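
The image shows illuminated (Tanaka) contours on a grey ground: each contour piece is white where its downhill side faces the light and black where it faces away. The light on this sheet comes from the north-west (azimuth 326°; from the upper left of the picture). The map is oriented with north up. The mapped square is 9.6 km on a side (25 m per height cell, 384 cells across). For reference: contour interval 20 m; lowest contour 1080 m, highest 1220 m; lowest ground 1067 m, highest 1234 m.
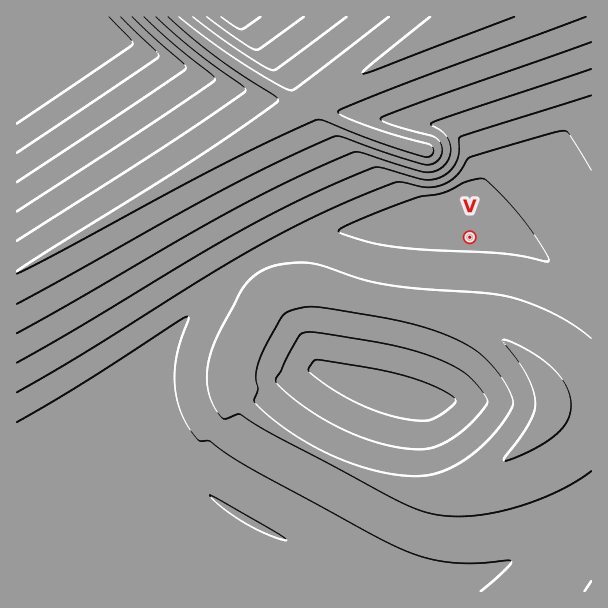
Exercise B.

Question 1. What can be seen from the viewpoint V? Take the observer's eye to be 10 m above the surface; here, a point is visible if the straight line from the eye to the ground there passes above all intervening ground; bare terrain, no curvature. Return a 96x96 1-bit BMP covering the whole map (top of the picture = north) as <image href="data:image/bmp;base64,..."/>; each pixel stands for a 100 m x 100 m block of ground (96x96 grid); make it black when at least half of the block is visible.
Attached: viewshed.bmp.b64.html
<image width="96" height="96" href="data:image/bmp;base64,Qk2+BAAAAAAAAD4AAAAoAAAAYAAAAGAAAAABAAEAAAAAAIAEAAATCwAAEwsAAAIAAAAAAAAA////AAAAAAAAAAAAAAAAAAAAAAAAAAAAAAAAAAAAAAAAAAAAAAAAAAAAAAAAAAAAAAAAAAAAAAAAAAAAAAAAAAAAAAAAAAAAAAAAAAAAAAAAAAAAAAAAAAAAAAAAAAAAAAAAAAAAAAAAAAAAAAAAAAAAAAAAAAAAAAAAAAAAAAAAAAAAAAAAAAAAAAAAAAAAAAAAAAAAAAAAAAAAAAAAAAAAAAAAAAAAAAAAAAAAAAAAAAAAAAAAAAAAAAAAAAAAAAAAAAAAAAAAAAAAAAAAAAAAAAAAAAAAAAAAAAAAAAAAAAAAAAAAAAAAAAAAAAAAAAAAAAAAAAAAAAAAAAAAAAAAAAAAAAAAAAAAAAAAAAAAAAAAAAAAAAAAAAAAAAAAAAAAAAAAAAAAAAAAAAAAAAAAAAAAAAAAAAAAAAAAAAAAAAAAAAAAAAAAAAAAAAAAAAAAAAAAAAAAAAAAAAAAAAAAAAAAAAAAAAAAAAAAAAAAAAAAAAAAAAAAAAAAAAAAAAAAAAAAAAAAAAAAAAAAAAAAAAAAAAAAAAAAAAAAAAAAAAAAAAAAAAAAAAAAAAAAAAAAAAAAAAAAAAAAAAAAAAAAAAAAAAAAAAAAAAAAAAAAAAAAAAAAAAAAAAAAAAAAAAAAAAAAAAAAAAAAAAAAAAAAAAAAAAAAAAAAAAAAAAAAAAAAAAAAAAAAcAAAAAAAAAAAAAAB+ADgAAAAAAAAAAAH+AD8AAAAAAAAAAA//AD/wAAAAAAAAAP//gD/+AAAAAAAAH///gD//wAAAAAAH////wD//+AAAAAB/////4D///wAAAA//////8P///+AAAD//////8f////wAAD///////9////+AAD///////8f////wAD///////8H////+AD///////8D/////wD///////8A//////D///////8AP/////////////8AD/////////////8AB/////////////8AAf////////////8AAH////////////8AAD////////////8AAA////////////8AAAP///////////8AAAD///////////8AAAB///////////8AAAAf//////////8AAAAH//////////8AAAAD//////////8AAAAA//////////8AAAAAP/////////8AAAAAD/////////8AAAAAB////wA///8AAAAAAf//+AA///8AAAAAAH//wAA///8AAAAAAB/+AAB///8AAAAAAA/4AAB///8AAAAAAAPgAAB///8AAAAAAACAAAD///8AAAAAAAAAAAD///8AAAAAAAAAAAD///8AAAAAAAAAAAH///8AAAAAAAAAAAH///8AAAAAAAAAAAH///8AAAAAAAAAAAH///8AAAAAAAAAAAP///8AAAAAAAAAAAP///8AAAAAAAAAAAP///8AAAAAAAAAAAf///8AAAAAAAAAAAf///8AAAAAAAAAAAf///8AAAAAAAAAAAH///8AAAAAAAAAAAD///8AAAAAAAAAAAA///8="/>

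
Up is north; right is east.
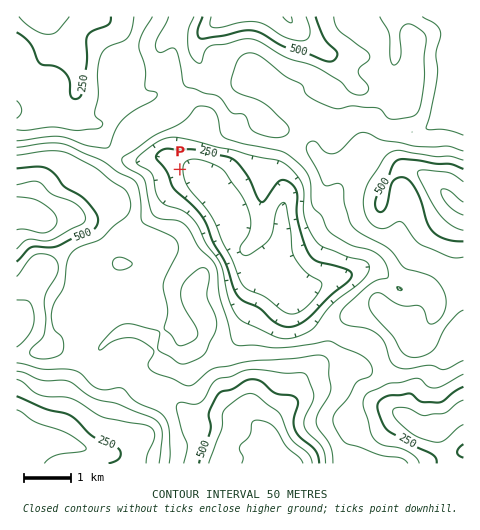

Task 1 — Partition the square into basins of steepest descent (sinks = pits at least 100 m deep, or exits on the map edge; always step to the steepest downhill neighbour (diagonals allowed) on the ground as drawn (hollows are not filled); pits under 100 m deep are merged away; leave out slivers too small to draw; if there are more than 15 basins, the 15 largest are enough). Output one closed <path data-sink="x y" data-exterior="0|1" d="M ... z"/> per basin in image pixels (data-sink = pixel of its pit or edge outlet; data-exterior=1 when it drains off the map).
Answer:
<path data-sink="228 215" data-exterior="0" d="M463 16l-241 0-20 19-5 11 0 8 5 14-17 20-10 21-10 7-29 13-37 46-19 17-8 15-5 5-4 1 6 0 22 13 29 38 12 0 4 5 10 38-29 1-7 2-7 6-7-7-15-7-10 18-11 10-10 18 26 9 23 18 7 0 9-5 8-3 24 22 25 11 22 17 28-2 16 3 17 6 12 14 0-8 3-9 22-22 13-24 16-10 28-1 13 4 10 0 20-8 21-17 17-4 21 7 12 0z"/><path data-sink="17 463" data-exterior="1" d="M19 211l-3 0 1 253 271-1-26-32-12-9-28-7-28 2-22-17-25-11-24-22-8 3-9 5-7 0-23-18-20-9-6 0 7-13 14-15 10-18 15 7 7 7 7-6 7-2 28 0-4-24-5-15-4-5-12 0-25-34-12-10-14-7-9 0-15 8-6 0z"/><path data-sink="39 17" data-exterior="1" d="M180 16l-164 1 1 194 22 10 6 0 15-8 7-1 5-5 8-15 19-17 37-46 29-13 10-7 10-21 17-20-5-14 0-8 5-11 7-7-13 1-15-6z"/><path data-sink="437 427" data-exterior="0" d="M434 339l-21 4-21 17-20 8-10 0-13-4-22 0-15 6-12 13-8 16-22 22-3 9 2 11 19 23 175 0 1-117-13-1z"/>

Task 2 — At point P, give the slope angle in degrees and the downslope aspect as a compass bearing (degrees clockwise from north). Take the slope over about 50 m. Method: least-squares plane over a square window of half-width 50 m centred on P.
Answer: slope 10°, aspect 84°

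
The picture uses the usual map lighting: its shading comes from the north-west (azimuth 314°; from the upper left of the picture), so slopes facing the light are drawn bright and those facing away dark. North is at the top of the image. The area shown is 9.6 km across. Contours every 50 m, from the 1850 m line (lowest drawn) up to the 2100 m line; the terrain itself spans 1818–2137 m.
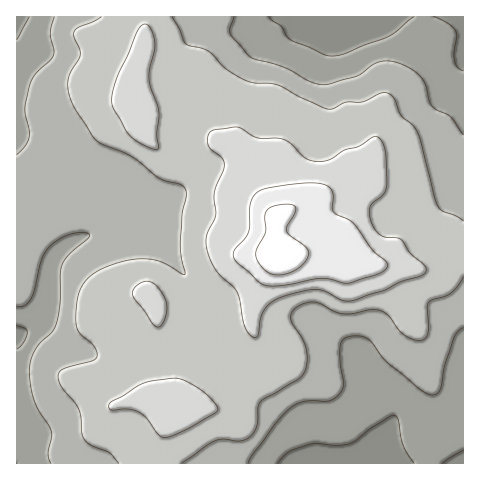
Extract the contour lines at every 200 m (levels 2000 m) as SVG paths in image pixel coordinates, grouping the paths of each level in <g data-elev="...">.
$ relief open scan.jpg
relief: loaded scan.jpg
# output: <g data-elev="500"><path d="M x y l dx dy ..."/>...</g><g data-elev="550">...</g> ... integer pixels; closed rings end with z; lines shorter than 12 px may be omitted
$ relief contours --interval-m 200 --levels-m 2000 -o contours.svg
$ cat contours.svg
<g data-elev="2000"><path d="M161 437l10-1 20-9 25-15 2-2-1-4-8-9-10-8-14-8-10-3-31 5-35 21 0 3 2 3 18-1 12 4 5 5 11 15z"/><path d="M254 337l4-2 2-16 4-10 7-7 9-5 24-6 12-2 10 2 16 9 9 1 33-11 17-9 20-5 5-4-1-6-15-13-8-13-4-2-12-1-5-2-6-5-4-8-2-8 1-7 2-4 12-9 3-9-2-34-2-8-5-6-6 0-12 9-16 4-15 10-11 2-13-4-13-13-7-5-7-2-21 0-19-11-23 3-6 3-2 6 2 7 13 12 2 7-9 27 1 23-9 20 0 14 4 11 5 10 21 22 7 34 5 8z"/><path d="M157 327l4-2 4-6 2-10-1-8-5-9-6-7-5-3-6 0-10 6-1 7 19 28z"/><path d="M151 148l6 1 2-2-2-13 2-21-10-35 1-10 5-19 0-9-4-11-6-5-4 2-3 5-20 43-5 16-1 12 2 8 15 24 9 8z"/></g>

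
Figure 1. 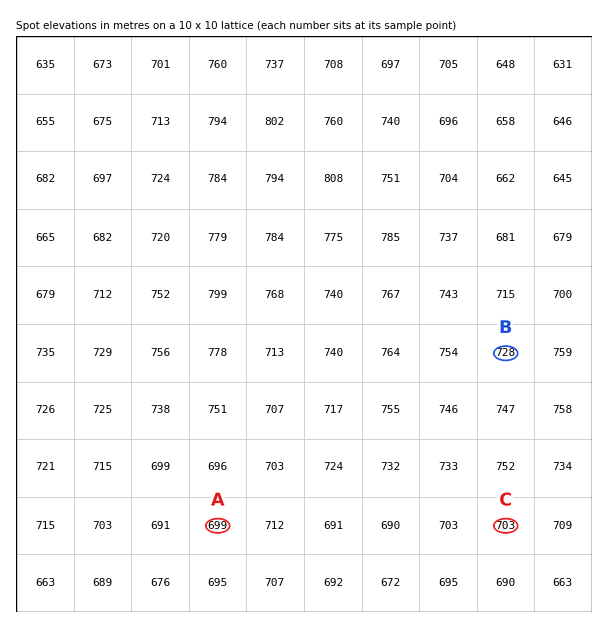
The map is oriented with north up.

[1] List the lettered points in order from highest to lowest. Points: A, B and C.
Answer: B C A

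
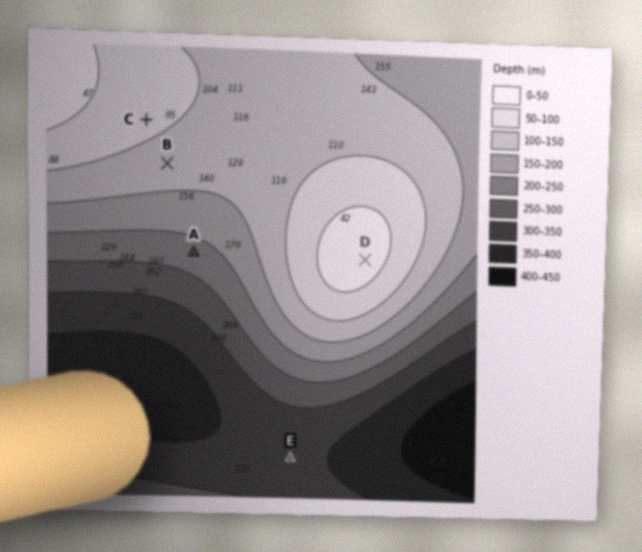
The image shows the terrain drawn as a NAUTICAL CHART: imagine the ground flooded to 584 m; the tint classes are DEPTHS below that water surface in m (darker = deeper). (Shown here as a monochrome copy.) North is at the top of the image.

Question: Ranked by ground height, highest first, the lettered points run D C B A E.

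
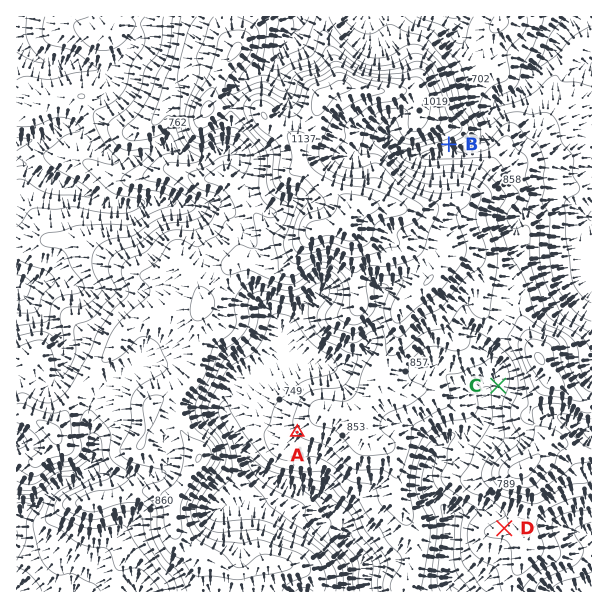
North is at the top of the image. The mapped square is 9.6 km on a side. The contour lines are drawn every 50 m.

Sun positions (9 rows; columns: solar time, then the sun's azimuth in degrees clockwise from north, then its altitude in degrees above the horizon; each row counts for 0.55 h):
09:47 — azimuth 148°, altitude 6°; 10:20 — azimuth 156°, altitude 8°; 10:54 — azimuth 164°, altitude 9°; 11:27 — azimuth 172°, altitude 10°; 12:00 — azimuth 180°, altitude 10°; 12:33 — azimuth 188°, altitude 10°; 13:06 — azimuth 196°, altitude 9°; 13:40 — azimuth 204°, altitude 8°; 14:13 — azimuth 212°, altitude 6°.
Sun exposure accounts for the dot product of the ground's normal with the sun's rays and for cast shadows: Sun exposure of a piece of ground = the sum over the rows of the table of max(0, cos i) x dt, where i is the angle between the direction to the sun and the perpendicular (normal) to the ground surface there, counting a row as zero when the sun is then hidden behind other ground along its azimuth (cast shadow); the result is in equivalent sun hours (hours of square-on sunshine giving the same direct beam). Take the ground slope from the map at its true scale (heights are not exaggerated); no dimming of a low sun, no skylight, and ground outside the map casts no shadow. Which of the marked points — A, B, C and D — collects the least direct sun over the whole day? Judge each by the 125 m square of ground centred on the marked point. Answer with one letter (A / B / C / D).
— B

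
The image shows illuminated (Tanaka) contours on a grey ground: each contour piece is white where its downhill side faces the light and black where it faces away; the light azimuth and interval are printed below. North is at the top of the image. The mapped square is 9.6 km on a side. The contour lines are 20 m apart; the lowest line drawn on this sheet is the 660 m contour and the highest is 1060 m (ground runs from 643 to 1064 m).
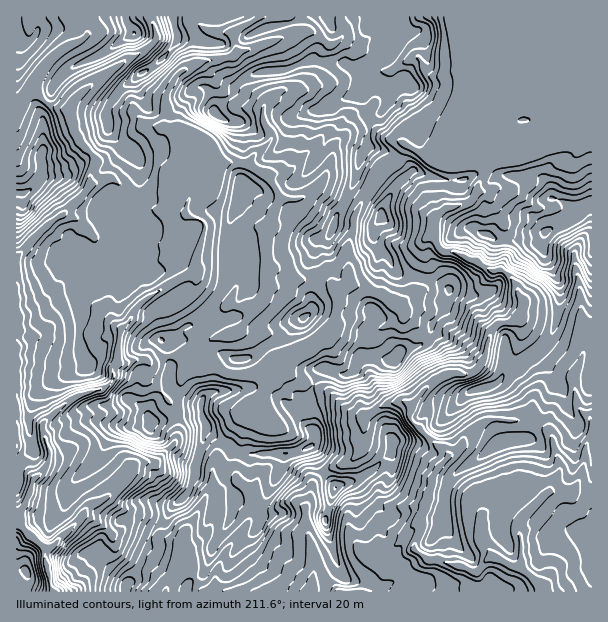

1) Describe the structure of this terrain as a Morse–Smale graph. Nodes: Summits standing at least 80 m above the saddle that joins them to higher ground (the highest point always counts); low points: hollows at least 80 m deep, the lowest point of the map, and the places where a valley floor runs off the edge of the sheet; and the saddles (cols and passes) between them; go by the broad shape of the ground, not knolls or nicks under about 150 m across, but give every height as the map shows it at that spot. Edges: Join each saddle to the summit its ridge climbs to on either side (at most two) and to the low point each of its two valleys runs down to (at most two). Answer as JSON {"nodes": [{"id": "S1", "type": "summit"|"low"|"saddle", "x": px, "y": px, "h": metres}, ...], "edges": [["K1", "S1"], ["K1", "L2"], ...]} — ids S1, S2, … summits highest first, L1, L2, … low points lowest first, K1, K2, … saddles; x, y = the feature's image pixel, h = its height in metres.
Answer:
{"nodes": [
{"id": "S1", "type": "summit", "x": 546, "y": 231, "h": 1064},
{"id": "S2", "type": "summit", "x": 399, "y": 29, "h": 1055},
{"id": "S3", "type": "summit", "x": 21, "y": 194, "h": 1024},
{"id": "S4", "type": "summit", "x": 113, "y": 591, "h": 908},
{"id": "L1", "type": "low", "x": 542, "y": 588, "h": 643},
{"id": "L2", "type": "low", "x": 53, "y": 591, "h": 669},
{"id": "K1", "type": "saddle", "x": 261, "y": 510, "h": 931},
{"id": "K2", "type": "saddle", "x": 227, "y": 57, "h": 928},
{"id": "K3", "type": "saddle", "x": 483, "y": 179, "h": 924},
{"id": "K4", "type": "saddle", "x": 152, "y": 536, "h": 920},
{"id": "K5", "type": "saddle", "x": 45, "y": 101, "h": 914},
{"id": "K6", "type": "saddle", "x": 233, "y": 372, "h": 912},
{"id": "K7", "type": "saddle", "x": 323, "y": 473, "h": 889},
{"id": "K8", "type": "saddle", "x": 39, "y": 542, "h": 685}],
"edges": [["K1", "S1"], ["K1", "S2"], ["K1", "L1"], ["K2", "S2"], ["K2", "L1"], ["K2", "L2"], ["K3", "S1"], ["K3", "S2"], ["K3", "L1"], ["K4", "S2"], ["K4", "L1"], ["K4", "L2"], ["K5", "S2"], ["K5", "S3"], ["K5", "L2"], ["K6", "S2"], ["K6", "L1"], ["K6", "L2"], ["K7", "S1"], ["K7", "S2"], ["K7", "L1"], ["K8", "S2"], ["K8", "S4"], ["K8", "L2"]]}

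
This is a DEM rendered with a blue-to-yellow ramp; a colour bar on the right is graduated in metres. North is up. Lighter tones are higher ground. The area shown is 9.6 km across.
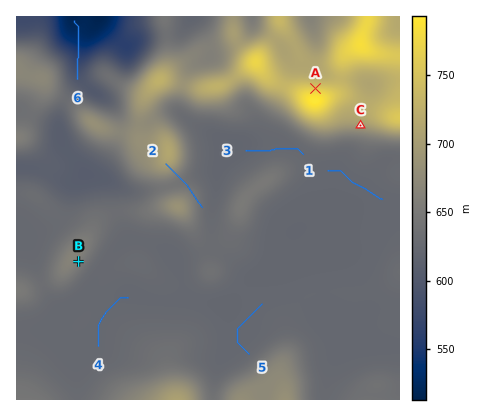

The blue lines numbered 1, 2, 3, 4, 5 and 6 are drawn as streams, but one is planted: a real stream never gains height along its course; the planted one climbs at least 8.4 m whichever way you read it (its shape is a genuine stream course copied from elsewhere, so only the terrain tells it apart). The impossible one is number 2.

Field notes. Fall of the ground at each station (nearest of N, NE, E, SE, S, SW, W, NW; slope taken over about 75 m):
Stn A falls N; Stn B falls SE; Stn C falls S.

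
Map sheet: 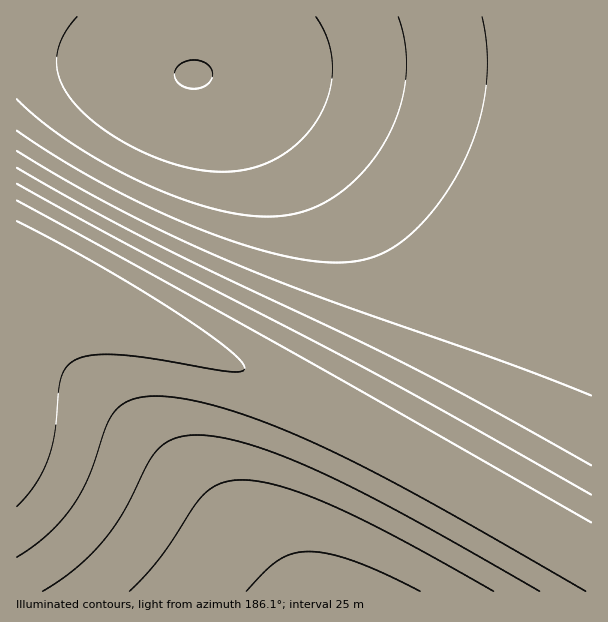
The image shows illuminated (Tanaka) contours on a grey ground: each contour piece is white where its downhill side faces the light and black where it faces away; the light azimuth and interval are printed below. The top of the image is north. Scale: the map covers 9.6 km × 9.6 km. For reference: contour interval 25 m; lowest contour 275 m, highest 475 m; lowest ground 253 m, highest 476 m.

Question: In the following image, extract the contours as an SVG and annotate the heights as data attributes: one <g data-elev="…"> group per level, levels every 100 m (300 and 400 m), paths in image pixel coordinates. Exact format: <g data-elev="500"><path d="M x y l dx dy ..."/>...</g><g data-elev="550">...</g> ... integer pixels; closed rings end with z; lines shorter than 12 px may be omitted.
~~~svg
<g data-elev="300"><path d="M586 591l-164-93-101-52-46-20-42-15-38-10-31-5-15 0-14 3-10 4-9 7-10 16-18 53-14 25-12 15-14 15-15 12-16 11"/><path d="M17 200l279 154 295 168"/></g><g data-elev="400"><path d="M17 131l46 30 50 28 52 26 50 20 48 16 40 9 33 3 29-4 13-4 14-7 25-20 25-30 22-36 14-36 8-37 1-36-5-36"/></g>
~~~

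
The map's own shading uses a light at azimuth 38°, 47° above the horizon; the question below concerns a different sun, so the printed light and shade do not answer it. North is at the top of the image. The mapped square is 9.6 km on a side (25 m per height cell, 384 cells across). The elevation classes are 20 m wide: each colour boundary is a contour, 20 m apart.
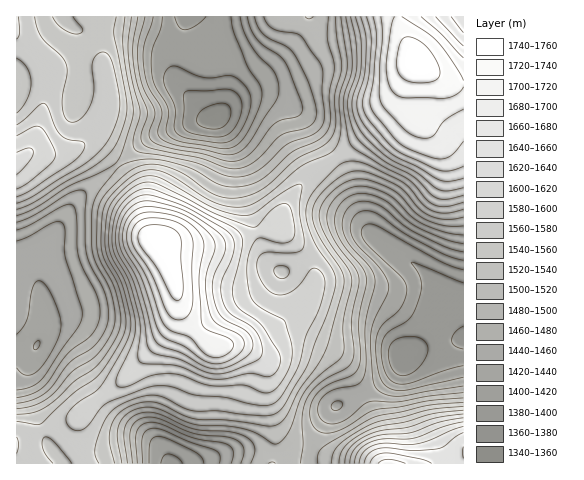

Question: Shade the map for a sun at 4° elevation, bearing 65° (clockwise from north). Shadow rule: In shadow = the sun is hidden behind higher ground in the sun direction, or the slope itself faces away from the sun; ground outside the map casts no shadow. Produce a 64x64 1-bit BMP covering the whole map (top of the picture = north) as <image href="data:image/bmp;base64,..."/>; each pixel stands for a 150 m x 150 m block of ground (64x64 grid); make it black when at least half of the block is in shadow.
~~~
<image width="64" height="64" href="data:image/bmp;base64,Qk0+AgAAAAAAAD4AAAAoAAAAQAAAAEAAAAABAAEAAAAAAAACAAATCwAAEwsAAAIAAAAAAAAA////AAAAAAAAAA//gB/gAAAAH//AB8AAAAA//+ADgAAAAH//4AAAAAAAf//gAAAAAAD//8AAAAAAAH/AAAAAAAAAf4AAAAAAAAA/AAAAAAAAAHwAAAAAAPAAfwAAAAAA/AA/8AAAAAD/4D/4AAAAAP/8P/gAAAAA//8/+AAAAAD////wAAAAAP///+AAAAAA////gAAAAAD///wAAAAAAP///AAAAAAA///8AAAAAAD///wAAAAAAP///AAAAAAA///8AAAAAAD///wAAAAAAP///AAAAAAA///4AAAAAAD///gAAAAAAP//8AAAAAD+///wAAAAB/7//+AAAAA//j//4AAAAP/+H//AAAAB//4P/4AAAAP//Af/gAAAB//8A/+AAAAH//gA/wAAAA//+AB/AAAAD//4AB4AAAAP//gAAAAAAA//+AAAAAAAD//4AAAAAAAP//AAAAAAIA//8AAAAAP////gAAAAD////8AAAAAf////AAAAAH////4AAAAA/////AAAAAD////8AAAAAP////gAAAAA////+AAAAAB////wAAAAAH////AAAAAAH///+AAAAAAH///8AAAAAAP///wAAAAAAP///AAAAAAB///8AAAAAAf///wAAAAAD////AAAAAAP+P/8AAAAAA/4f/wAAAAAB/Af+AAAAAAD8A/4AA=="/>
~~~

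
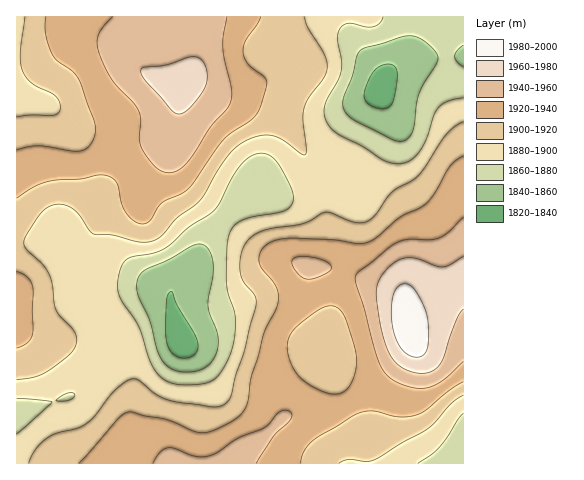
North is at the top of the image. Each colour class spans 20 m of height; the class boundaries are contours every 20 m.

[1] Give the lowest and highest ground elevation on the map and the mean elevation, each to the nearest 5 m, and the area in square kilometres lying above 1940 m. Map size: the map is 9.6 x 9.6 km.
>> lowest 1830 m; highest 1990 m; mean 1910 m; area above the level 14.2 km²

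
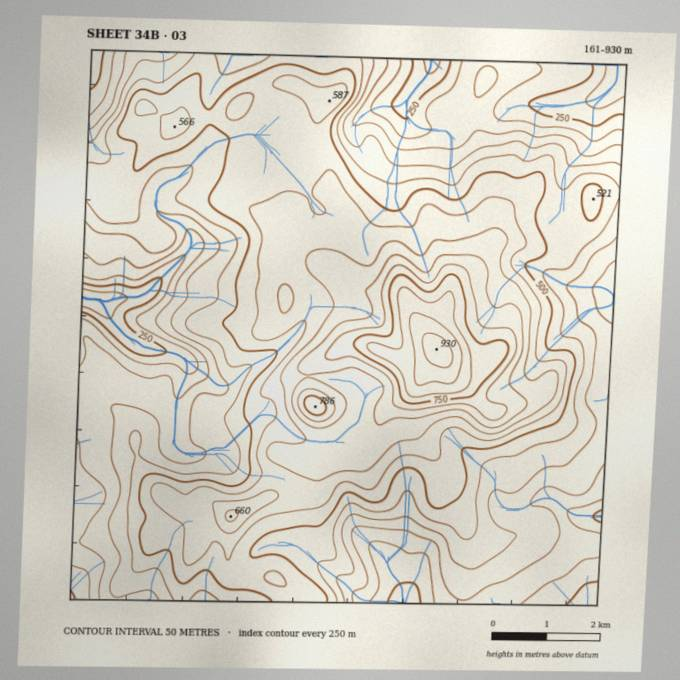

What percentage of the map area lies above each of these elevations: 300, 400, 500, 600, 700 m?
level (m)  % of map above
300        91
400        69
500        43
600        16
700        6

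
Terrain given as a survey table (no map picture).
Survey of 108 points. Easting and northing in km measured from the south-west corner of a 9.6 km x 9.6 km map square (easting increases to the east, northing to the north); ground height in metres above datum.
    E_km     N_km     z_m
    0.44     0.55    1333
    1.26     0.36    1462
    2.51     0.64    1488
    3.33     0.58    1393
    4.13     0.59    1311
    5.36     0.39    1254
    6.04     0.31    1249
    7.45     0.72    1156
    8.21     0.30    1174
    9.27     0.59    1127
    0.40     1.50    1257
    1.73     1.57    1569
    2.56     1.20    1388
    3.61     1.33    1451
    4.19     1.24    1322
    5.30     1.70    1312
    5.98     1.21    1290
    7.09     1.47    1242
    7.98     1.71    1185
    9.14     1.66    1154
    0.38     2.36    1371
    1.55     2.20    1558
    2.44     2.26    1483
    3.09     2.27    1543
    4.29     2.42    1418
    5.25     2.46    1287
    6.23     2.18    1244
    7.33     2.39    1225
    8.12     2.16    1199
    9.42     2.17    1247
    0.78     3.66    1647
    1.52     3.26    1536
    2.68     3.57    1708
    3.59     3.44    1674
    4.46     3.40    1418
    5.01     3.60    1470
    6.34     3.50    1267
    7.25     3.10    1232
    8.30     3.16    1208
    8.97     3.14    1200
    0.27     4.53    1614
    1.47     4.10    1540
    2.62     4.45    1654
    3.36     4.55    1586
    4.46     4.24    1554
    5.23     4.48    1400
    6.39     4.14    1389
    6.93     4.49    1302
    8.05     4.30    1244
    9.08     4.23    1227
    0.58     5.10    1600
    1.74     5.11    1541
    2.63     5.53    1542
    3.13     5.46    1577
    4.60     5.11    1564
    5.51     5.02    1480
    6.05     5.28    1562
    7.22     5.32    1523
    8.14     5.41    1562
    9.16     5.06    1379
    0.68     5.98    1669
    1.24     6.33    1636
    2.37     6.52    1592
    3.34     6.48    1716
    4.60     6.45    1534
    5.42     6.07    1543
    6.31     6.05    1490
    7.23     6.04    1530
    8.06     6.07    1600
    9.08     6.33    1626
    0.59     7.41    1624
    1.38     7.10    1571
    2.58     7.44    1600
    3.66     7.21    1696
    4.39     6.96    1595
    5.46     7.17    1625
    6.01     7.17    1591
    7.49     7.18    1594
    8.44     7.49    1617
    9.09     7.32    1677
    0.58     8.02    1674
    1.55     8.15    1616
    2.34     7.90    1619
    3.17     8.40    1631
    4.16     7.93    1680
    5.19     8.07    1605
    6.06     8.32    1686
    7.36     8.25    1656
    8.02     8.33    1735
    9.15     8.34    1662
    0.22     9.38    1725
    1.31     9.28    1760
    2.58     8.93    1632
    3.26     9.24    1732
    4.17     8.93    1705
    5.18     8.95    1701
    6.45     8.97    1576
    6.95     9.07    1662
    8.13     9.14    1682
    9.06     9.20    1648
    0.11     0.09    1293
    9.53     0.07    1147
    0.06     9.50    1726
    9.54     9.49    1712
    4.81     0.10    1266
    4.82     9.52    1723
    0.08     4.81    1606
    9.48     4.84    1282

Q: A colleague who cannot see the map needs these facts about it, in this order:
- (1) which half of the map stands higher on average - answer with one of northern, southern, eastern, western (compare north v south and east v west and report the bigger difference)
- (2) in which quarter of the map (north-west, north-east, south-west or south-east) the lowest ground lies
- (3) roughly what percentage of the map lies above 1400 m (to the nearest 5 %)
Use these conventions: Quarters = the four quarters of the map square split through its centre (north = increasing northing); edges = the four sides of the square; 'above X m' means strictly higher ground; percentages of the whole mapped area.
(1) Taken as a whole, the northern half is higher than the southern.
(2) Look to the south-east quarter for the lowest ground.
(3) Roughly 70 % of the ground is higher than 1400 m.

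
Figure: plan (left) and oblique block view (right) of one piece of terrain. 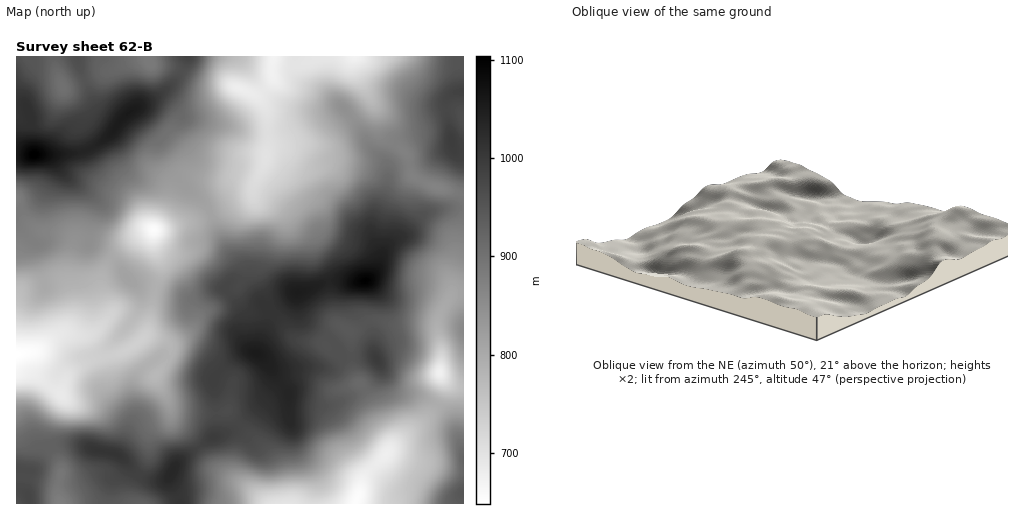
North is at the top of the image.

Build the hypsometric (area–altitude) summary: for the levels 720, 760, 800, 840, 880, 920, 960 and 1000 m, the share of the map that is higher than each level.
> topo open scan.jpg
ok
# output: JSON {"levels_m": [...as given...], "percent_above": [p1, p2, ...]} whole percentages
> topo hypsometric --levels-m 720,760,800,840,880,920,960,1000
{"levels_m": [720, 760, 800, 840, 880, 920, 960, 1000], "percent_above": [91, 82, 71, 60, 51, 39, 26, 12]}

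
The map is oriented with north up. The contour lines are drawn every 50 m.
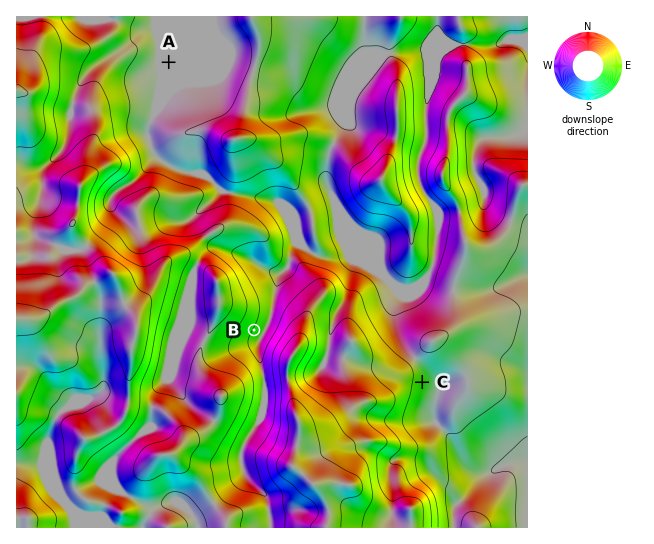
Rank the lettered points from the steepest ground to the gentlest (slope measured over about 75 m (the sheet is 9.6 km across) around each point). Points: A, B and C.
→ B C A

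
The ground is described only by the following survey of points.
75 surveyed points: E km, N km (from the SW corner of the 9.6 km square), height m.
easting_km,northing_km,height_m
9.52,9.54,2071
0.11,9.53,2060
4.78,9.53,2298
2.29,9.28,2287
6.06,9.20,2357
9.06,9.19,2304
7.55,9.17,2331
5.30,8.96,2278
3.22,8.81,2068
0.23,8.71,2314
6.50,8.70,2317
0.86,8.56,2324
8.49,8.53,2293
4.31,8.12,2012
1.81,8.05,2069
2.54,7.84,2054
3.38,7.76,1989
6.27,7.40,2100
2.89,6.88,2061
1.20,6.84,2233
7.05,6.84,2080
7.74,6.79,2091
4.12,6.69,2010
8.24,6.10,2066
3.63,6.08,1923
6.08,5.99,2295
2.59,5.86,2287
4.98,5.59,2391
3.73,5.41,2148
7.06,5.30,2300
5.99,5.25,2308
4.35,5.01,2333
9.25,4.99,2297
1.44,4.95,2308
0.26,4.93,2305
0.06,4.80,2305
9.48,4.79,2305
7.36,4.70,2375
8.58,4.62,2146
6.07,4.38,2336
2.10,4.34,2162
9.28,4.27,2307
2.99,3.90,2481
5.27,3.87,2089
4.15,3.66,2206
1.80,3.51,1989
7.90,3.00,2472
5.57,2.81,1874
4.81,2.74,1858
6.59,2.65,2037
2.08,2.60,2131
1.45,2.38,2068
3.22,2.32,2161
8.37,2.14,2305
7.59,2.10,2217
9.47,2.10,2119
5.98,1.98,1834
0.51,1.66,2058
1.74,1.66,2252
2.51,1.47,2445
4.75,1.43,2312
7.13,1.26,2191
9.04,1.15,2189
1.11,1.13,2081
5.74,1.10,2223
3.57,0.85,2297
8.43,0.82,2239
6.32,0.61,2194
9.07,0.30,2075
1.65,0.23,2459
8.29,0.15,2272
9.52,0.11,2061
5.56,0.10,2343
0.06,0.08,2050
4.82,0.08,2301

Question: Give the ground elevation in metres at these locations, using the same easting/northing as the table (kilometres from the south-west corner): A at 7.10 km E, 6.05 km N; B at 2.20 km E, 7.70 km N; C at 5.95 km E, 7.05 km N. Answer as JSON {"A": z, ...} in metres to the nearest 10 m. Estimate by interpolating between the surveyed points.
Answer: {"A": 2260, "B": 2070, "C": 2170}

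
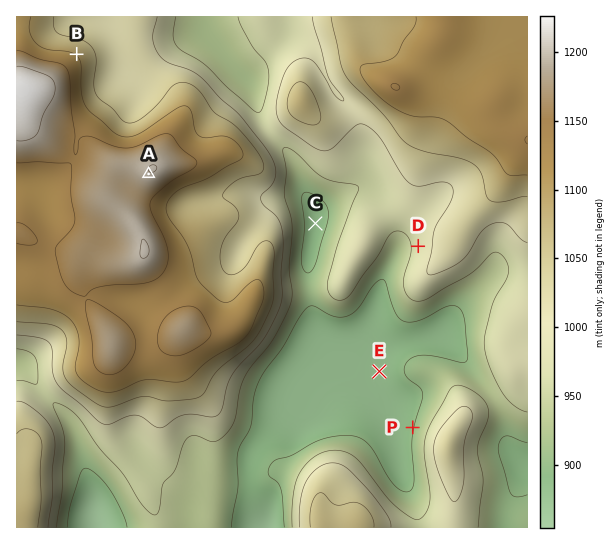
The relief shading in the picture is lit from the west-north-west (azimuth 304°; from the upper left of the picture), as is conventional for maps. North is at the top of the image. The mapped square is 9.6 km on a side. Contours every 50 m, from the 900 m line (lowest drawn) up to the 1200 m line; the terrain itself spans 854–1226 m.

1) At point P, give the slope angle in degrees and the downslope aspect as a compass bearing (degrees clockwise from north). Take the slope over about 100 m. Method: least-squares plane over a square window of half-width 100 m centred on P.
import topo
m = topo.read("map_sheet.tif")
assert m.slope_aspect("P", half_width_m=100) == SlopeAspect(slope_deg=7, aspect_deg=282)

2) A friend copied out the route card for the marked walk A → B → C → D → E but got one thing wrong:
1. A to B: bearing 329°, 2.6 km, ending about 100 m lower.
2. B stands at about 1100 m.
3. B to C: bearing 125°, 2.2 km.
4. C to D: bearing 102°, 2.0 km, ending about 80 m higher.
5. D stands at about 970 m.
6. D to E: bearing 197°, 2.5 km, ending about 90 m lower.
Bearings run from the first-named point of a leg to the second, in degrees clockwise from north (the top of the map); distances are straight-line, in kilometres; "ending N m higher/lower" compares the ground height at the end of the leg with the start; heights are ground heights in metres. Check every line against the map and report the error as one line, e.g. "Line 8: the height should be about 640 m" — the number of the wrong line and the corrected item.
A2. Line 3: the distance should be 5.5 km.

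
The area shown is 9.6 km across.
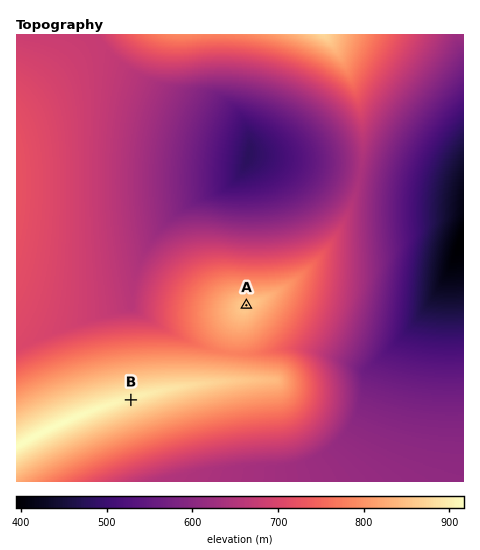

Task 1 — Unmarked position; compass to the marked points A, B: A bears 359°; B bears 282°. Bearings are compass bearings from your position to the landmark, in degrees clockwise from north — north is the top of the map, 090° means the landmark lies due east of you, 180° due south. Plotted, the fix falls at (249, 425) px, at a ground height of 745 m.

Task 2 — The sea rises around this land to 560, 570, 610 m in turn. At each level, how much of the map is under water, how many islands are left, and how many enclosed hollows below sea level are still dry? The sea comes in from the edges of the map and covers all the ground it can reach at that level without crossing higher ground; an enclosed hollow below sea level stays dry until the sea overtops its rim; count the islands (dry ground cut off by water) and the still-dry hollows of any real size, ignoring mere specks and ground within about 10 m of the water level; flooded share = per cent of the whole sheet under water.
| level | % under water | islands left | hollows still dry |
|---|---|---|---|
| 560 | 10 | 0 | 1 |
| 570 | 11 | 0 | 1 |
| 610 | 19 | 0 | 1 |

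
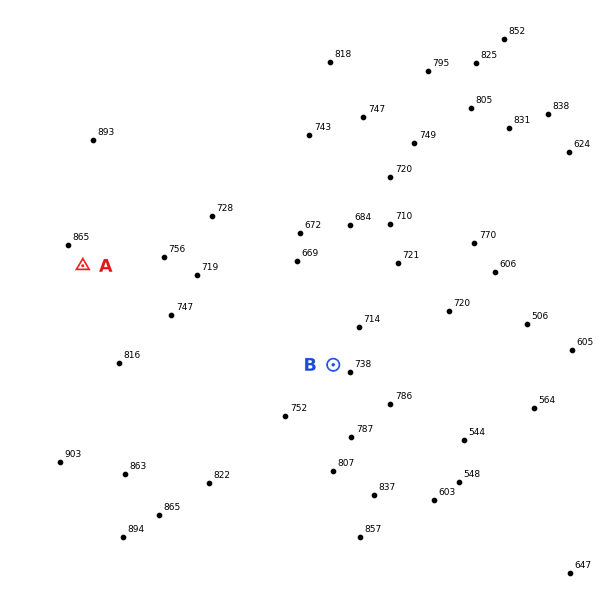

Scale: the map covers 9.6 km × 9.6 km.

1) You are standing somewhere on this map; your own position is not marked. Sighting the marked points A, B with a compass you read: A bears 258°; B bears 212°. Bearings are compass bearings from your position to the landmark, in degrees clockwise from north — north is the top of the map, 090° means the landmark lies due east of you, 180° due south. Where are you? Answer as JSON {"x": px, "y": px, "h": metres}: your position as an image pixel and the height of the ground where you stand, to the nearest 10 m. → {"x": 443, "y": 189, "h": 760}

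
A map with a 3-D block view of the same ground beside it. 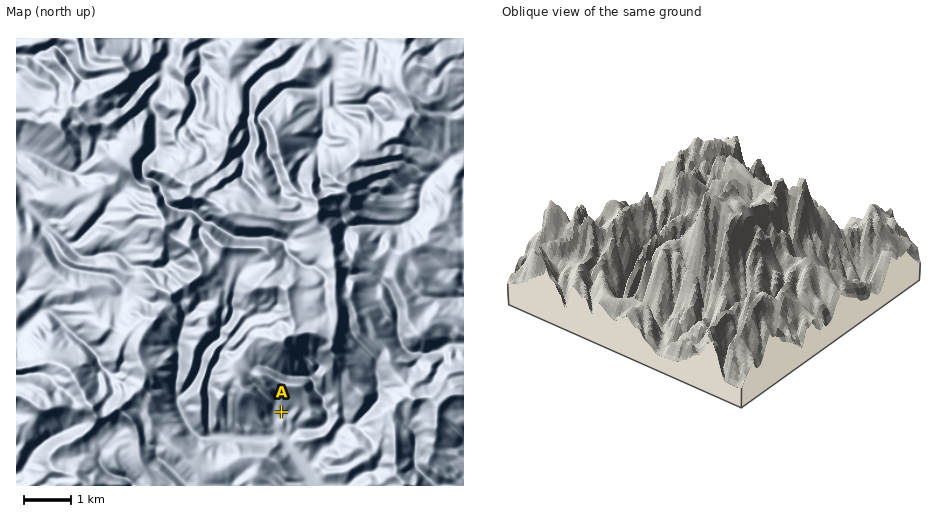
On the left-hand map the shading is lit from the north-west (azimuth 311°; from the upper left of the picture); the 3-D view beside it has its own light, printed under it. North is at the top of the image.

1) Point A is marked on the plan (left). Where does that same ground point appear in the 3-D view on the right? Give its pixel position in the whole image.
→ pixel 674 314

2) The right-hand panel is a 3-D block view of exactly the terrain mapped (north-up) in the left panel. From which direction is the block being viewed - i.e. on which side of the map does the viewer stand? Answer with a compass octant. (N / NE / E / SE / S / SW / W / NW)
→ SE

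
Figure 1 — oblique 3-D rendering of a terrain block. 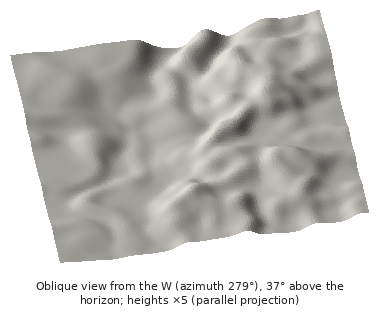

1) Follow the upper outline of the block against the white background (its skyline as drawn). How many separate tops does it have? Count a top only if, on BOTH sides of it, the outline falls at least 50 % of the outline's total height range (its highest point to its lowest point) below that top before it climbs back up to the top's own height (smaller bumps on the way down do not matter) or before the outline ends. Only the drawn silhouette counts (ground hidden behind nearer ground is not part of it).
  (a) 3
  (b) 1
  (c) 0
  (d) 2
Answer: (c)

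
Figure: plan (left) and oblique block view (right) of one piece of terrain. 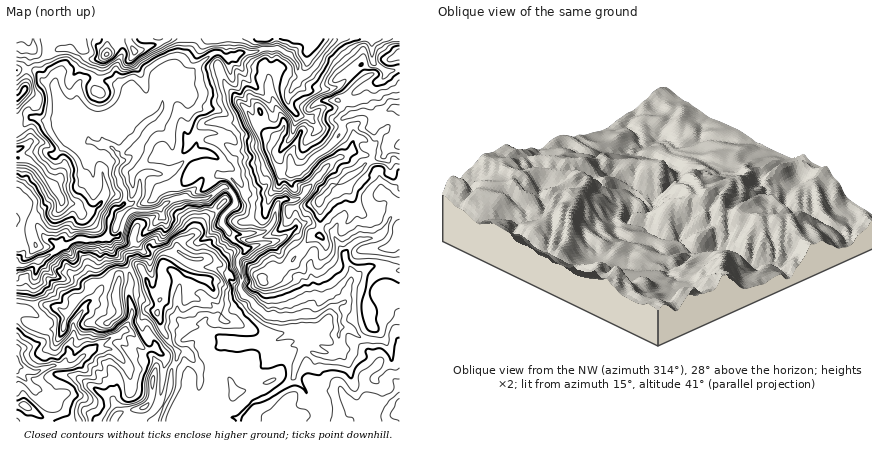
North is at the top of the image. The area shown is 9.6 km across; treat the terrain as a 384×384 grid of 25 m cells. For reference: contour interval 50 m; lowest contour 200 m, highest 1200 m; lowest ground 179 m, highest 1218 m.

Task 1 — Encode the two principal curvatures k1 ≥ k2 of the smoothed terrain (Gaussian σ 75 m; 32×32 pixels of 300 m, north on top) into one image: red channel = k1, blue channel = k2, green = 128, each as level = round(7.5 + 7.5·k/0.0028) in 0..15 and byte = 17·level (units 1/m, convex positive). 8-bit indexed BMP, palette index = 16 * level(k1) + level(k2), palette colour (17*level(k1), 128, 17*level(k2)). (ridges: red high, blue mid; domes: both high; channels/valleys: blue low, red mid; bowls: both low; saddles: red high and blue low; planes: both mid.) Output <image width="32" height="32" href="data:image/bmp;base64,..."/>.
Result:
<image width="32" height="32" href="data:image/bmp;base64,Qk02CAAAAAAAADYEAAAoAAAAIAAAACAAAAABAAgAAAAAAAAEAAATCwAAEwsAAAABAAAAAAAAAIAAABGAAAAigAAAM4AAAESAAABVgAAAZoAAAHeAAACIgAAAmYAAAKqAAAC7gAAAzIAAAN2AAADugAAA/4AAAACAEQARgBEAIoARADOAEQBEgBEAVYARAGaAEQB3gBEAiIARAJmAEQCqgBEAu4ARAMyAEQDdgBEA7oARAP+AEQAAgCIAEYAiACKAIgAzgCIARIAiAFWAIgBmgCIAd4AiAIiAIgCZgCIAqoAiALuAIgDMgCIA3YAiAO6AIgD/gCIAAIAzABGAMwAigDMAM4AzAESAMwBVgDMAZoAzAHeAMwCIgDMAmYAzAKqAMwC7gDMAzIAzAN2AMwDugDMA/4AzAACARAARgEQAIoBEADOARABEgEQAVYBEAGaARAB3gEQAiIBEAJmARACqgEQAu4BEAMyARADdgEQA7oBEAP+ARAAAgFUAEYBVACKAVQAzgFUARIBVAFWAVQBmgFUAd4BVAIiAVQCZgFUAqoBVALuAVQDMgFUA3YBVAO6AVQD/gFUAAIBmABGAZgAigGYAM4BmAESAZgBVgGYAZoBmAHeAZgCIgGYAmYBmAKqAZgC7gGYAzIBmAN2AZgDugGYA/4BmAACAdwARgHcAIoB3ADOAdwBEgHcAVYB3AGaAdwB3gHcAiIB3AJmAdwCqgHcAu4B3AMyAdwDdgHcA7oB3AP+AdwAAgIgAEYCIACKAiAAzgIgARICIAFWAiABmgIgAd4CIAIiAiACZgIgAqoCIALuAiADMgIgA3YCIAO6AiAD/gIgAAICZABGAmQAigJkAM4CZAESAmQBVgJkAZoCZAHeAmQCIgJkAmYCZAKqAmQC7gJkAzICZAN2AmQDugJkA/4CZAACAqgARgKoAIoCqADOAqgBEgKoAVYCqAGaAqgB3gKoAiICqAJmAqgCqgKoAu4CqAMyAqgDdgKoA7oCqAP+AqgAAgLsAEYC7ACKAuwAzgLsARIC7AFWAuwBmgLsAd4C7AIiAuwCZgLsAqoC7ALuAuwDMgLsA3YC7AO6AuwD/gLsAAIDMABGAzAAigMwAM4DMAESAzABVgMwAZoDMAHeAzACIgMwAmYDMAKqAzAC7gMwAzIDMAN2AzADugMwA/4DMAACA3QARgN0AIoDdADOA3QBEgN0AVYDdAGaA3QB3gN0AiIDdAJmA3QCqgN0Au4DdAMyA3QDdgN0A7oDdAP+A3QAAgO4AEYDuACKA7gAzgO4ARIDuAFWA7gBmgO4Ad4DuAIiA7gCZgO4AqoDuALuA7gDMgO4A3YDuAO6A7gD/gO4AAID/ABGA/wAigP8AM4D/AESA/wBVgP8AZoD/AHeA/wCIgP8AmYD/AKqA/wC7gP8AzID/AN2A/wDugP8A/4D/AITFppaUprem6KWk1YR2h4eHhoWHmJeHh4eGh4aXhoen+LV1doW2g5XEpPbD1nSYhoeXl4SFl6iHhnZ2uKaXlaimcoWGU5Pnt7dSY/XklIaXdoeol5aCpqeVl5e3hKd1laW1x7fW96SWuIKU+NKldqd1l4eGp7iUhKiWuJWmhoancpKQoJKDpre3coP3scV1tpaXh5eFh6eEp5eXhJe3pYWkyce3pIGUtoCnlsRg9teFh4eHqJd2p5SVhHR1hpe4lHODlPeBpXGQxqejgeWzpYaGdoWEhYaHl4aXlZamlIOWlbi097HGpsaQcMaT94V2hoWFlre3t7enqKeVlIO3pZbGpnOk4sTX+Oiwxda2dIZ0psi4t5SCgpOEtqaVlreHhZa05+fngJWF+IDH56akl6ampbeCkJWWhYSjgoWXyIeGx5SWpcnmhJX4gJXHuIO4ldemcJC2loaHdqeXg5emdoe1cZW1grbYk/iAxrXIhJa32baQ1uvIp5aGl4eDhrd2hrahtbXWpaXG6bD3sba1xrS0xJDpyLe2lqWnh5WDpaeXkZCAt7LXpqWC5taj6ZS118jIoLaouMbIc8emkbiFhIW3+uWAoNalhLXDotW16IOVpqbAcJCSp9eUxqWBxufXt5fWgIOicKBwgPeg1oHX57PGcKDSwsOQk+jokbhygnKnhrS1t5PK2JDT1fmgYZTI2IKg+tbGkPdwktSDt5aolaaFlaX5pMjXgrGgoLChyLjH9KCSpdiQ+cOm2HaFp5enhHZklffFp5T3sqLV+YCAkICg+YCmtrKQsNf5hpamdYeVZHW3+HR1dOeR1YK459e057CA1YWU9rTUcMfXp5d1ZJZ0lfbHp3SF14DYg5SElriVx/Wjhqa22NmkgLbYx5aUtsf2lpXIhJbHkZW3p5eEprimc4SXhea2tfdxgIW31KSU15SCo5SFl5aCpoaol6aUg3SnpJWn1cSktfe0gYSUyLa16caDhoaFlLiClpeWhrelt5VjhcbYkOVxhfemgpOlmLPGdHaHhpiGmKeDl4anpcelpoS3xqX30sRhtMWTyZSFtJKUdoeHhoaHl5aDhqeEprWShNfYk+dwoKTH6Ma2t5fGtqaFh4SmpoWHh5eFl3aFlZX4xdfUgLX49OWlhpaWuPjFlYSmlMrKhHaHl5WHdmV1xqTGksZyhIOSosWGlZaGxaRzdMhztJNzY7WGhoaGhZfUpJOnp5eBlabYk8fGgpehk5ZjhJWlxZHmk3R2doWT6rOkp7moyZCxdKe3trSwkqe5xra11cX8wPjHhXNklrKwgGCgxLWQotiAl4fIoNnotreFprZ0pdWi5rT298W119fGxtbCoLW1uKaAk7OQk7I="/>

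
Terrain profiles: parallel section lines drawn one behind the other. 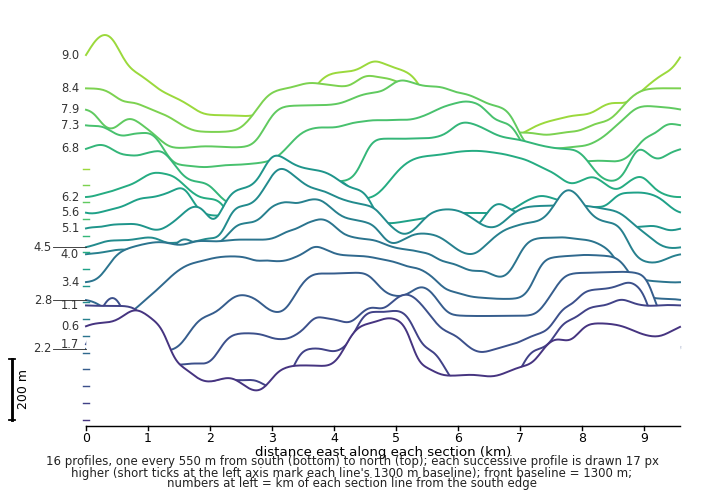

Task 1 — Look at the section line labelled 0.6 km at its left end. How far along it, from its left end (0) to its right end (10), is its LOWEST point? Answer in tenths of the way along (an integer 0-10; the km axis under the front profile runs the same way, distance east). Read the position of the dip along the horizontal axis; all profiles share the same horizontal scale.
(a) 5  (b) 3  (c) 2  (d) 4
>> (b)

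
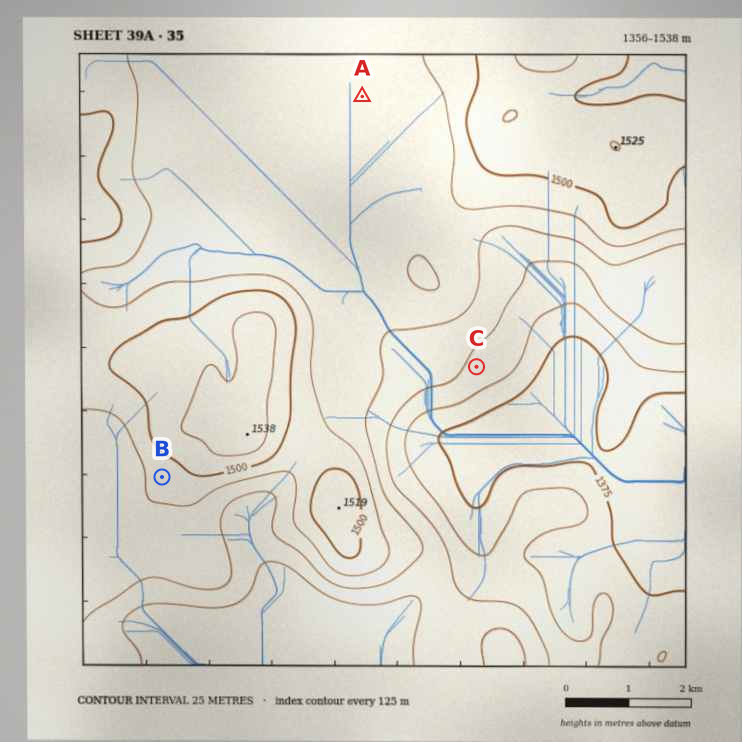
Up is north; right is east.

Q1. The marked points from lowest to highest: C A B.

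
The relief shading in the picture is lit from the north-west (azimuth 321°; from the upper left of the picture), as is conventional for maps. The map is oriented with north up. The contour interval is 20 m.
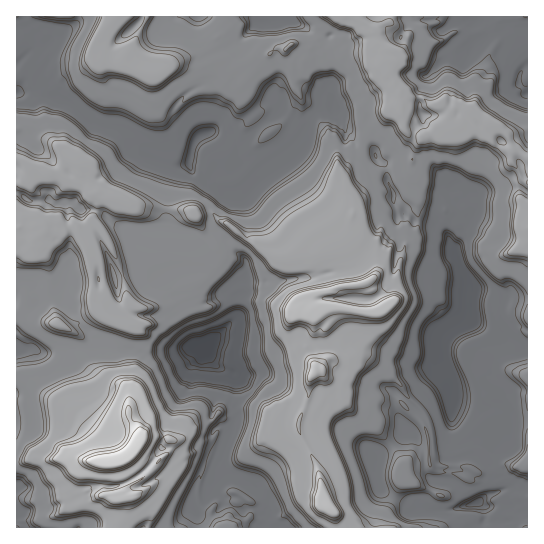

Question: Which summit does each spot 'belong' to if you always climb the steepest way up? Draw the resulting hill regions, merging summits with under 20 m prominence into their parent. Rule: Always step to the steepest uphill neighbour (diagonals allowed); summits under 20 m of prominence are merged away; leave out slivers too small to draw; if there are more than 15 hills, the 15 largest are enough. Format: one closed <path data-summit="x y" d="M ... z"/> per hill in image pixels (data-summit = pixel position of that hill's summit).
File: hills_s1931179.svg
<path data-summit="135 449" d="M105 344l-15 7-28-3-16 5-11-4-19 0 0 178 181 1 0-14-5-9 11-4 12-17 0 6 8 9 0 5 20 8 3-3 11 0 9 7 5-15-20-18-22-10-8-12 6-23 10-21-2-43-17-7-17-22-10 0-18 7-27 3-32-7z"/><path data-summit="329 507" d="M303 337l-5 0-28 18-31 12-6 6 3 5 1 39-10 21-6 23 8 12 22 10 20 18-6 16 0 10 217 1 3-11-1-10-5-4-33 8-25 0-7 2-8-9-15-7-11-8-13-40-22-19-12-19-15-4-9 0-15-6-16-17-11-8-5-3-13 1 25-15 19-2 17-8 2-4z"/><path data-summit="18 227" d="M37 88l-18 5 10 6 4 6 2 9-6 20-4 5-9-1 0 152 11-6 3 0 7 7 26-2 2 9 20 29 13 13 16 8 35 7 24-3 18-7 12 0 10-5 23-23 1-19-6-5-6 0-14 8-22 7-10-12-6-2-10-15 8-6-3-16-8-11-1-12 4-1 4-6-2-14 4-27 4-15 5-4 9-3 2-5-24-7-14-1-8-4-14-15-8-4-27-3-23-21-16-8-8-1z"/><path data-summit="383 63" d="M478 16l-212 0-2 6 19-3 7 1 19 9 12 2 8 4-2 6 0 9 4 15-2 29 4 7 0 9 11 16 1 7 12 11 14 4 8 13 6 2 6-6 12-4 11 2 15 8 21 22 8-1 11 11 46-8 4 0 8 5 1-98-9-9 0-7 2-7 7-5 0-37-22-1-9 5-10 2-9 5-11 13-13-6-15 6-38-15 8-15 8-4 25 0 9 5 8 0 7-3 9 0z"/><path data-summit="295 310" d="M402 213l-17 0-6 5-2 13-8 18-5 8-11 10-40 10-30 4-37 0-7 3-2 2 3 9-3 4-1 18-17 18-18 11 10 13 7 8 16 5 8-7 28-10 28-18 5 0 8 7 8 0 4 3 30-3 14 5 15 2 37 16 14-3 6-14-2-4 4-12 14-10 9-10 1-37-19-44-12-9-20-3z"/><path data-summit="115 17" d="M265 16l-186 0-2 6-6 6-20 11-8 8-10 2-17 16 0 28 21-5 10 7 8 1 16 8 23 21 27 3 8 4 14 15 8 4 39 8 2-13 4-8 14-6 6-7 5-19 11-21 0-4-4-6 0-6 9-16 2-10 16-19 10-3z"/><path data-summit="527 227" d="M519 187l-51 8 4 6 1 8-12 24-9 12 13 32 1 14 17 2 10 4 35 1 0-105z"/><path data-summit="315 370" d="M353 344l-16 0-6 3-18-3-1 3-5 4-6 1-8 5-19 2-25 15 13-1 5 3 11 8 16 17 15 6 9 0 15 4 12 19 22 19 4 10 20-14 17-15-8-9-4-10-3-13 4-5 24 19 13-9 16-4 1-17-11-20-2-11-5 13-14 3-16-6-17-9-19-3z"/><path data-summit="291 45" d="M283 19l-17 4-5-2-6 3-16 19-2 10-9 16 0 6 4 6 0 4-11 21-5 19-5 6 20 16 11-3 39-36 20 17 4 7 4-11 13-13 11-1 0-6-4-7 2-29-4-15 0-9 2-6z"/><path data-summit="527 377" d="M463 315l-8 9-14 10-4 12 3 16 9 15 3 22 19 6 27 3 13 13 16-1 1-73-29-10z"/><path data-summit="194 214" d="M189 163l-11 4-5 4-8 42 2 14-4 6-4 1 1 12 8 11 3 16 5-2-3-1 0-11 2-2 2 14 28-3 6 4 27 27 2-6-3-7 8-5 2-18-3-5-33-35-2-14 12-12-29-26z"/><path data-summit="527 463" d="M451 397l1 28-4 20 4 12 23-2 8 4 8 7 8 25 8-3 20-1 1-66-17 0-13-13-33-4-10-3z"/><path data-summit="58 325" d="M30 284l-11 3-3 4 0 56 2 2 17 0 11 4 16-5 28 3 11-6 7 0-10-5-13-13-20-29-2-9-26 2z"/><path data-summit="403 479" d="M409 429l-18 16-20 14 9 30 11 8 15 7 8 9 13-3-3-7 12-22-9-7-6-27z"/><path data-summit="226 527" d="M214 485l-11 16-11 4 5 9 1 14 67-1 2-9-8-7-13-2-3 3-20-8z"/>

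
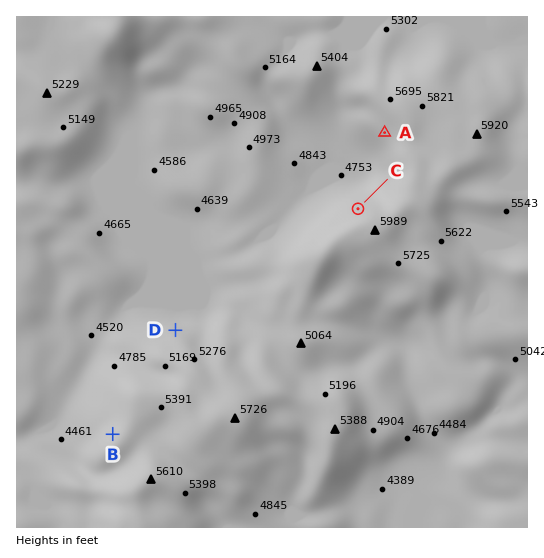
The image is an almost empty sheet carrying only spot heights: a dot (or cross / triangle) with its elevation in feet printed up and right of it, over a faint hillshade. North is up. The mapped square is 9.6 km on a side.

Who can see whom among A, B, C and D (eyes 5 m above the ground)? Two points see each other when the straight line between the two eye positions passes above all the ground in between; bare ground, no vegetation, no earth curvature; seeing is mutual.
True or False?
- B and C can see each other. False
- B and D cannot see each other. True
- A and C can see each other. True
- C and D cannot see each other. True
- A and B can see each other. False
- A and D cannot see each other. False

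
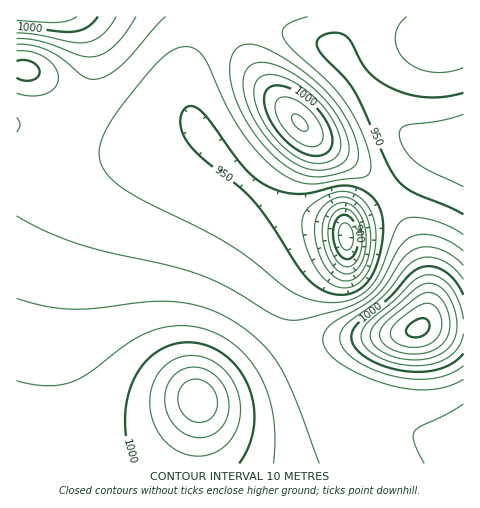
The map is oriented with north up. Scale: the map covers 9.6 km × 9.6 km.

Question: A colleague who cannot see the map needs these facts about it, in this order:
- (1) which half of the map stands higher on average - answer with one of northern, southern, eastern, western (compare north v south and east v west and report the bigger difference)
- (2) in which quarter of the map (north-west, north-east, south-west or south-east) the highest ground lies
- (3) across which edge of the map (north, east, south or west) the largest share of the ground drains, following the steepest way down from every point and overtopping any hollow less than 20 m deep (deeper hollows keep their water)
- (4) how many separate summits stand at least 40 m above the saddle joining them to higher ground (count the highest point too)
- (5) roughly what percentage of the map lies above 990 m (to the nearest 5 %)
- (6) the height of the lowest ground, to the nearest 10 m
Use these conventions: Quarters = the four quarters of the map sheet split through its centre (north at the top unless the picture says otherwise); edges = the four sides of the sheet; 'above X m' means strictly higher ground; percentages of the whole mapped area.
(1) Taken as a whole, the southern half is higher than the northern.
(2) The highest ground is in the south-east quarter.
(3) Drainage is mainly to the east: more ground falls towards that edge than towards any other.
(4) Counting only tops that stand 40 m proud, the map has 4 summits.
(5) Ground above 990 m makes up about 25 % of the sheet.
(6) The lowest ground is at about 880 m.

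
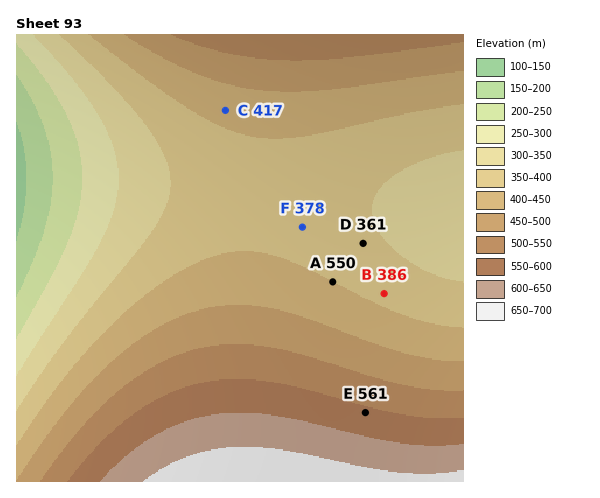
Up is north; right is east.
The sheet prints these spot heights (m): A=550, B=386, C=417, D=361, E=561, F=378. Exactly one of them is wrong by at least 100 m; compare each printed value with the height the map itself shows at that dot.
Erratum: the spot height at A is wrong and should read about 400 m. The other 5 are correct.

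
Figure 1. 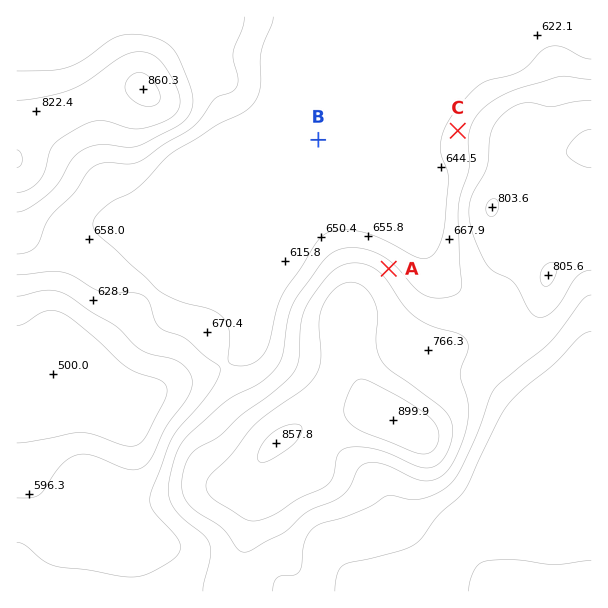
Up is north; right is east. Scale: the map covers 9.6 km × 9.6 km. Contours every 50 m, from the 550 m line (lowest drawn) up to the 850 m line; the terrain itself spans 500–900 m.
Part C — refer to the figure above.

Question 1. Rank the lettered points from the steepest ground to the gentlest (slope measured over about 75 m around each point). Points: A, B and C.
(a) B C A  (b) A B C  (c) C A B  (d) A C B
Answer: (d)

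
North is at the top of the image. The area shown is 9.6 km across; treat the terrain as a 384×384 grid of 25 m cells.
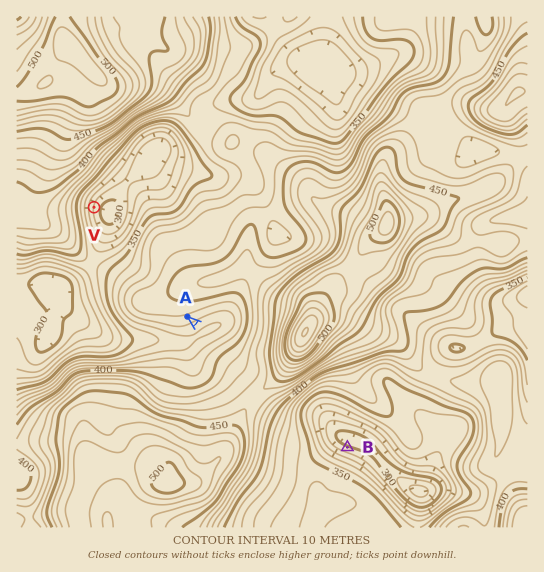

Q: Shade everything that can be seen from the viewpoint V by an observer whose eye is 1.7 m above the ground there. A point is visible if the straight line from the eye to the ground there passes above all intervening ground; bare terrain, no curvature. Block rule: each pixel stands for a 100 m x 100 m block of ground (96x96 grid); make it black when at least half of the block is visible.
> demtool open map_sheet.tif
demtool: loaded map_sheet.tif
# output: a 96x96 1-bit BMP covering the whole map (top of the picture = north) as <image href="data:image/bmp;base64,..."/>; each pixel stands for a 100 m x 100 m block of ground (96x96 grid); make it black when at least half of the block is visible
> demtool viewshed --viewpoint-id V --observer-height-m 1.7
<image width="96" height="96" href="data:image/bmp;base64,Qk2+BAAAAAAAAD4AAAAoAAAAYAAAAGAAAAABAAEAAAAAAIAEAAATCwAAEwsAAAIAAAAAAAAA////AAAAAAAAAAAAAAAAAAAAAAAAAAAAAAAAAAAAAAAAAAAAAAAAAAAAAAAAAAAAAAAAAAAAAAAAAAAAAAAAAAAAAAAAAAAAAAAAAAAAAAAAAAAAAAAAAAAAAAAAAAAAAAAAAAAAAAAAAAAAAAAAAAAAAAAAAAAAAAAAAAAAAAAAAAAAAAAAAAAAAAAAAAAAAAAAAAAAAAAAAAAAAAAAAAAAAAAAAAAAAAAAAAAAAAAAAAAYAAAAAAAAAAAAAAB4AAAAAAAAAAAAAADwAAAAAAAAAAAAAAHwAAAAAAAAAAAAAAPwAAAAAAAAAAAAAAPgAAAAAAAAAAAAAAPAAAAAAAAAAAAAAAPAAAAAAAAAAAAAeAOAAAAAAAAAAAAAfgOAAAAAAAAAAAAAPwcAAAAAAAAAAAAAP/8AAAAAAAAAAAAAP/4AAAAAAAAAAAAAH/4AAAAAAAAAAAAAD/wAAAAAAAAAAAAAB/AAAAAAAAAAAAAAAAAAAAAAAAAAAAAAAAAAAAAAAAAAAAAAAAAAAAAAAAAAAAAAAAAAAAAAAAAAAAAAAAAAAAAAAAAAAAAAAAAAAAAAAAAAAAAAAAAAAAAAAAAAAAAAAAAAAAAAAAAAAAAAAAAAAAAAAAAAAAAAAAAAAAAAAAAAAAAAAAAAAAAAAAAAAAAAAAAAAAAAAAAAAAAAAAAAAAAAAAAAAAAAABwAAAAAAAAAAAAAAB+AAAAAAAAAAAAAAD/AAAAAAAAAAAAAAD/gAAAAAAAAAAAAAD+AAAAAAAAAAAAAAP8AAAAAAAAAAAAAAf8AAAAAAAAAAAAAAf8AAAAAAAAAAAAAA/+AAAAAAAAAAAAAA/+AAAAAAAAAAAAAA//AAAAAAAAAAAAAB//AAAAAAGAAAAAAD//gAAAAAHAAAAAAH//gAAAAAHgAAAAAH//gwAAAAHgAAAAAH//A4AAAAHgAAAAAH//B4AAAAHwAAAAAH/+B4AAAAHgAAAAAH/+B4AAAAHgAAAAAP/8BwAAGAHgAAAAAf/4BwAAMAHAAAAAAP/4DwAAcADAAAAAAP/ADwAB8ADAAAAAAH+AH///4ADAAAAAAH+AP///4ADAAAAAAD+AP//8AABAAAAAAB/AP/4AAABAAAAAAB/AP/wAAABgAAAAAB/gP/gAAABgAAAAAD/gP/gAAAAgAAAAAD/wP4gAAAAAAAAAAD///wAAAAAAAAAAAD///gAAAAAAAAAAAB///gAAAAAAAAAAAAH//AAAAAAAAAAAAAB/+AAAAAAAAAOAAAA/8AAAAAAAAAGAAAAH4AAAAAAAAADAAAAAAAAAAAAAAAAAAAAAAAAAAAAAAAAAAAAAAAAAAAAAAAAAAAAAAAAAAAAAAAAAAAAAAAAAAAAAAAAAAAAAAAAAAAAAAAAAAAAAAAAAAAAAAAAAAAAAAAAAAAAAAAAAAAAAAAAAAAAAAAAAAAAAAAAAAAAAAAAAAAAAAAAAAAAAAAAAAAAAAAAAAAAAAAAAAAAAAAAAAAAAAAAAAAAAAAAAAAAAAAAAAAAAAAAAAAAAAAAA="/>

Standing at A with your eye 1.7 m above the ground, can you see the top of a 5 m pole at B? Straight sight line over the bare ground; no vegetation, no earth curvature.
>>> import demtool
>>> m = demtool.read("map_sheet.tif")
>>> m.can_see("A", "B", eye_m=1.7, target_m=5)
False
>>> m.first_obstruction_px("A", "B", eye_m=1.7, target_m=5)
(214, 338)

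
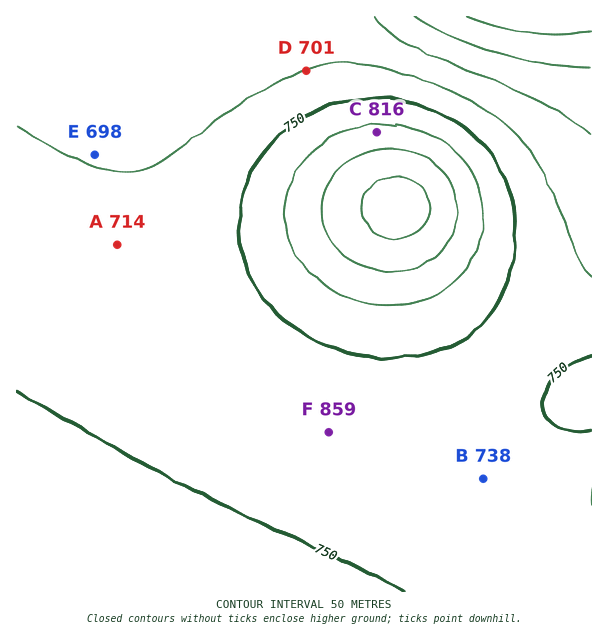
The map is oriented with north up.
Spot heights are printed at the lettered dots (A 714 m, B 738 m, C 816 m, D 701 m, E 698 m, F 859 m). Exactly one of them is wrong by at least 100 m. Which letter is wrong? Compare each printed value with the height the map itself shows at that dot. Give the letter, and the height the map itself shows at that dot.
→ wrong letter F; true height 734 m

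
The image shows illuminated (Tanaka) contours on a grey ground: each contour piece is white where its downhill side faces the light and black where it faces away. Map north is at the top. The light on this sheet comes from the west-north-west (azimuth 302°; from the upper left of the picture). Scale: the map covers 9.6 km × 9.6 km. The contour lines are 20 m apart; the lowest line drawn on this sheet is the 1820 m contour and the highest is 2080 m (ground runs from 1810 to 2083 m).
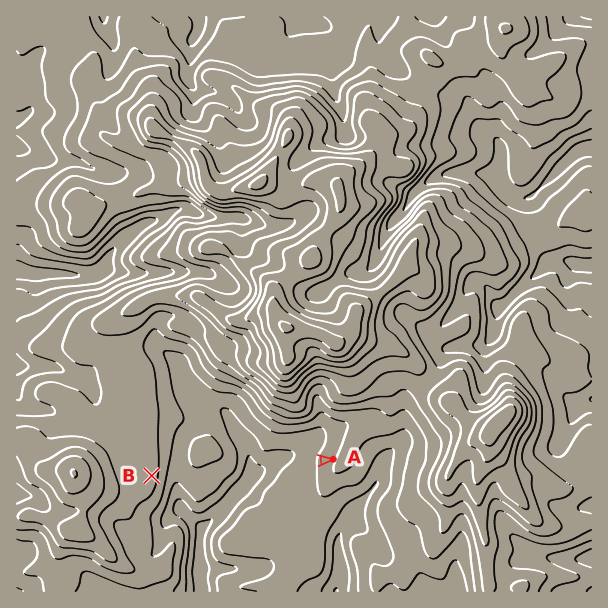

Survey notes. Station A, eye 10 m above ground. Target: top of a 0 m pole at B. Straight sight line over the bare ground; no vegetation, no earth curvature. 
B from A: seen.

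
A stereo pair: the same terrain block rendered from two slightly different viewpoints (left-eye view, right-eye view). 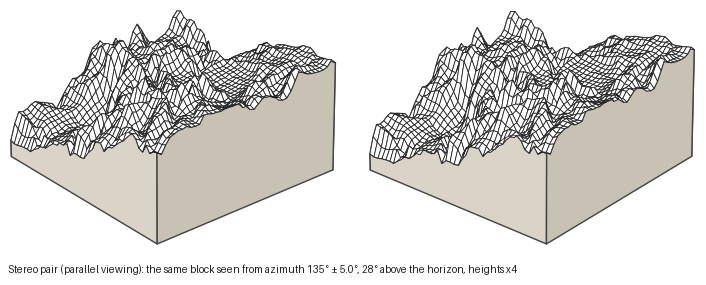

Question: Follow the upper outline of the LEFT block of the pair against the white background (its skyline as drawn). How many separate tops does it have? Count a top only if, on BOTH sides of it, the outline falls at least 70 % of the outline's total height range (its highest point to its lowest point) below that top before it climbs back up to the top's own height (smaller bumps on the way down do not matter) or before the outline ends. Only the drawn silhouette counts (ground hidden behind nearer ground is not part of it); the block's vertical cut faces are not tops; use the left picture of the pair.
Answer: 0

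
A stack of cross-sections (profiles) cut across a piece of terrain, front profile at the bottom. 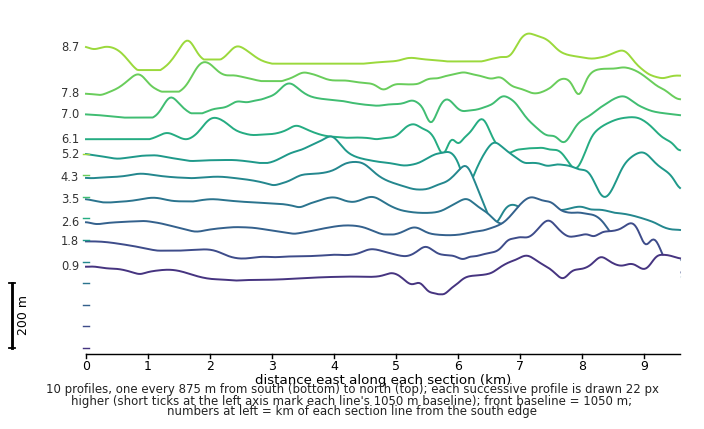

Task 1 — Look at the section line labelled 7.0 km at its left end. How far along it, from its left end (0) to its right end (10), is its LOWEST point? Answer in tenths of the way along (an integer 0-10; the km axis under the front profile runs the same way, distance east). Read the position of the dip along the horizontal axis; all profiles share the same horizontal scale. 8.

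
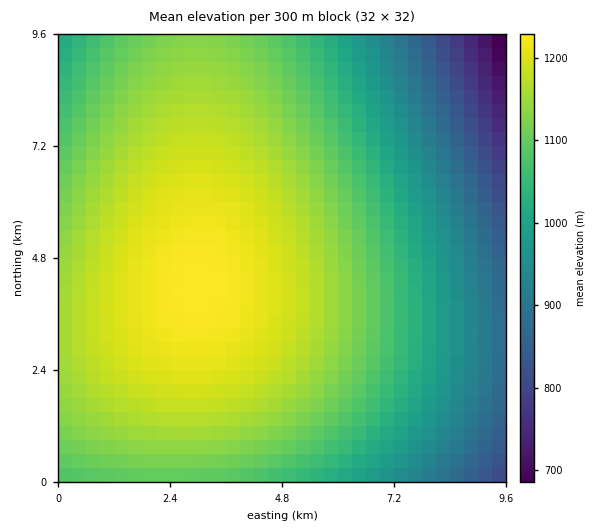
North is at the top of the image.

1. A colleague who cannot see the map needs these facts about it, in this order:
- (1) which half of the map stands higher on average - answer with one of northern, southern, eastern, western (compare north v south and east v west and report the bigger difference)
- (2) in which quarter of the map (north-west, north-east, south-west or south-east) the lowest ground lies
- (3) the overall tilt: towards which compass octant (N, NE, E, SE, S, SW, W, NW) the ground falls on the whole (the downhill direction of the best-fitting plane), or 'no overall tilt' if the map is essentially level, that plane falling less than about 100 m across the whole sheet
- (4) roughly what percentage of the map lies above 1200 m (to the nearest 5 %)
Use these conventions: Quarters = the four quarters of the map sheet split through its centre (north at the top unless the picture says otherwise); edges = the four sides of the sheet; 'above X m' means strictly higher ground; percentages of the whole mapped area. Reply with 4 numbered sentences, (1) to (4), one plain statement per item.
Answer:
(1) On average the western half of the map is the higher ground.
(2) The lowest ground is in the north-east quarter.
(3) Overall the map slopes down towards the east.
(4) About 15 % of the map lies above 1200 m.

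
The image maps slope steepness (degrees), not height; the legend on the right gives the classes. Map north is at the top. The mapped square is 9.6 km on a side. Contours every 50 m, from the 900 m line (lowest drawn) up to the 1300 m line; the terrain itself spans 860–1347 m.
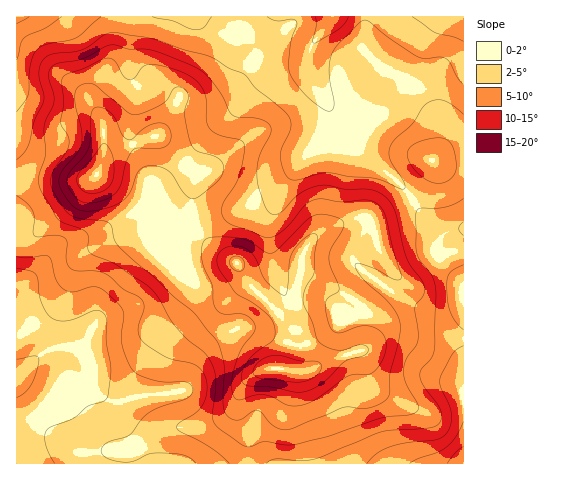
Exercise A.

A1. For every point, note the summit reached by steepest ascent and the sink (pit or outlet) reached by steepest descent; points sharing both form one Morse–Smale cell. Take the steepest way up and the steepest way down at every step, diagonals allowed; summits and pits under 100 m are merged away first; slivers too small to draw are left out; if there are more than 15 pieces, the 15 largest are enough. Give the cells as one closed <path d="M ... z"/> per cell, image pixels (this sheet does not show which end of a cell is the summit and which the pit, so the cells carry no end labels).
<path d="M463 16l-221 0-1 9 5 4 10 26-3 9-22 27-13 8-7 2-32-2-10 20-12 17 26 25 19 12-7 12-3 10 1 25 38-8 15-6 12-8 21-6 23-32 32-27 2-14-2-4 22 31 15 16 26 18 15 19 6-3 11-14 4-21 15 5 15 2z"/><path d="M158 136l-12 2-37 16-5 5-6 15-10 5-24 1-28-4-20 0 1 288 130-1-5-10-19-27-7-19-20-19-6-27-16-14 4-1 9-9 7-11 11-9 27-7 18 5 12 0 16-11 8-13 3-15-4-12-24-44 6 4 26-4-1-25 3-10 7-12-19-12z"/><path d="M412 199l-37 19-19 0-29 10-8 5-14 16-8 36-1 44-7 12-6 23-3 4-11 0-14 6-11 11-6 14 0 11 10 25 1 29 215-1 0-159-22 7-18-2-38-21-28-21-4-7 0-5 6-13 4-4 12-5 35-7 13 0 15 6 10-1-8-1-9-6-12-13z"/><path d="M241 16l-224 0-1 159 20 1 28 4 27-2 7-4 6-15 5-5 48-18 12-17 10-20 32 2 14-6 13-11 18-27-4-16-11-16z"/><path d="M193 220l-17 4-13-2 22 42 4 12-3 15-7 11-17 13-12 0-18-5-27 7-11 9-8 13-12 9 7 3 9 10 6 27 20 19 7 19 24 38 101 0 0-29-10-25 2-18 4-7 11-11 9-4 18-3 7-26 6-11-47-47-10-19-22-14-13-12z"/><path d="M336 119l-2 14-32 27-23 32-21 6-12 8-11 5-42 10 10 17 13 12 21 13 11 20 46 47 2-1 1-44 5-18 0-9 8-16 17-14 29-10 19 0 37-18-15-20-26-18-15-16z"/><path d="M434 161l-2 0 0 11-3 10-9 12-7 5 0 2 19 23 9 6 8 1-10 1-15-6-13 0-35 7-12 5-4 4-6 13 0 5 11 13 38 25 28 13 11 0 22-9 0-134-20-3z"/>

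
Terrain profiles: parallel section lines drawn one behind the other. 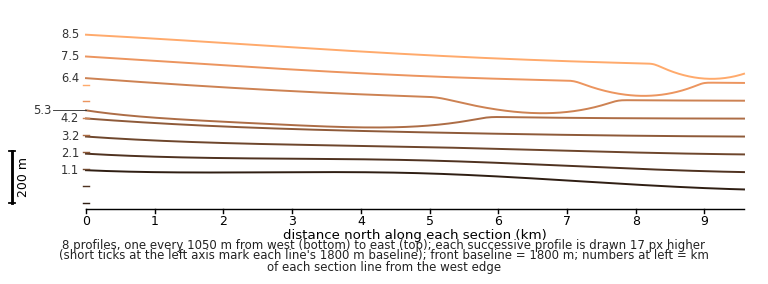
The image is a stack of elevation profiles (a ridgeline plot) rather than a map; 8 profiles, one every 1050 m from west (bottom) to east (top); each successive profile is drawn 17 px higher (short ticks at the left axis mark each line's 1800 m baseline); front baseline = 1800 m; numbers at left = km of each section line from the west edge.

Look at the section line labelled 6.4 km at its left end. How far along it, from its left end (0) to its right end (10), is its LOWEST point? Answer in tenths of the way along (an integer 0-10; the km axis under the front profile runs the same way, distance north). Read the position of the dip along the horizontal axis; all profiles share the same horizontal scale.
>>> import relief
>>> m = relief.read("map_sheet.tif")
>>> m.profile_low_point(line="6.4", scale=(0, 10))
7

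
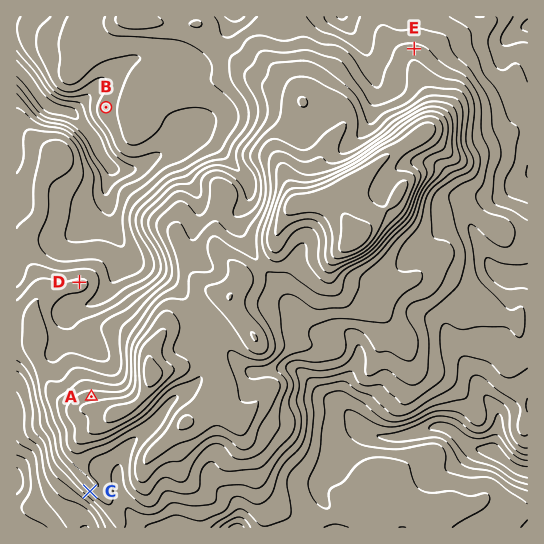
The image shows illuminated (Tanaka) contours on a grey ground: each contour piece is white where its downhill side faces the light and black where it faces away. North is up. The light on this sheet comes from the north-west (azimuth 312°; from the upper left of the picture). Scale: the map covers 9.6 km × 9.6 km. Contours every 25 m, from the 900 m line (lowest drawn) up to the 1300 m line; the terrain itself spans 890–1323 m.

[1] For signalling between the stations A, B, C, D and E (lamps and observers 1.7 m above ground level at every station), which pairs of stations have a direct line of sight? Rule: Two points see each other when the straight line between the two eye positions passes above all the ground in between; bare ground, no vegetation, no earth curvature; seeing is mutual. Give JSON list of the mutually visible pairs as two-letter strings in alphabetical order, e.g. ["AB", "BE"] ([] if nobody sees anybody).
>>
["AB", "AD", "BD"]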